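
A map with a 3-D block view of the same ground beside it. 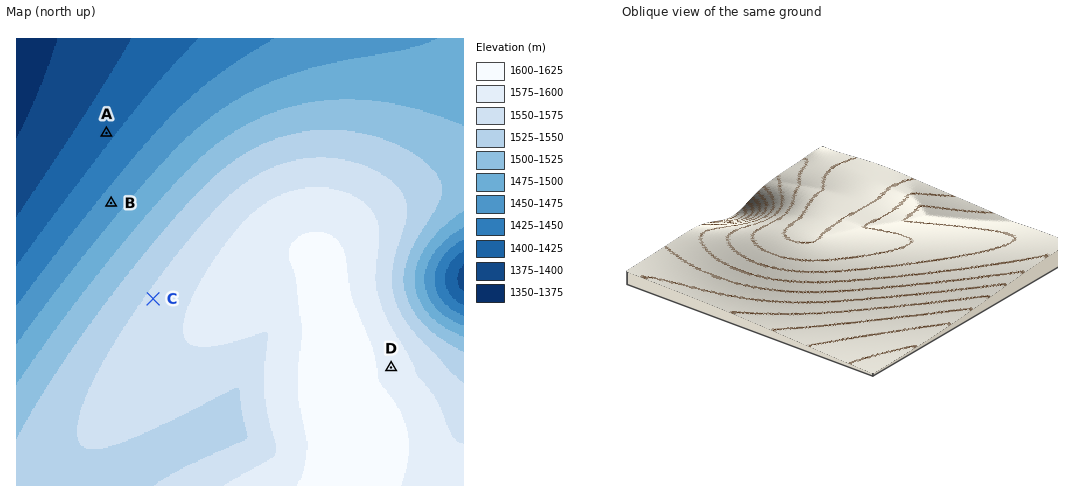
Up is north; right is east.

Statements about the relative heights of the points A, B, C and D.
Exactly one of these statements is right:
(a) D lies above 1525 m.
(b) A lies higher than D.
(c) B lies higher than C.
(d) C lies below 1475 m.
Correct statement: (a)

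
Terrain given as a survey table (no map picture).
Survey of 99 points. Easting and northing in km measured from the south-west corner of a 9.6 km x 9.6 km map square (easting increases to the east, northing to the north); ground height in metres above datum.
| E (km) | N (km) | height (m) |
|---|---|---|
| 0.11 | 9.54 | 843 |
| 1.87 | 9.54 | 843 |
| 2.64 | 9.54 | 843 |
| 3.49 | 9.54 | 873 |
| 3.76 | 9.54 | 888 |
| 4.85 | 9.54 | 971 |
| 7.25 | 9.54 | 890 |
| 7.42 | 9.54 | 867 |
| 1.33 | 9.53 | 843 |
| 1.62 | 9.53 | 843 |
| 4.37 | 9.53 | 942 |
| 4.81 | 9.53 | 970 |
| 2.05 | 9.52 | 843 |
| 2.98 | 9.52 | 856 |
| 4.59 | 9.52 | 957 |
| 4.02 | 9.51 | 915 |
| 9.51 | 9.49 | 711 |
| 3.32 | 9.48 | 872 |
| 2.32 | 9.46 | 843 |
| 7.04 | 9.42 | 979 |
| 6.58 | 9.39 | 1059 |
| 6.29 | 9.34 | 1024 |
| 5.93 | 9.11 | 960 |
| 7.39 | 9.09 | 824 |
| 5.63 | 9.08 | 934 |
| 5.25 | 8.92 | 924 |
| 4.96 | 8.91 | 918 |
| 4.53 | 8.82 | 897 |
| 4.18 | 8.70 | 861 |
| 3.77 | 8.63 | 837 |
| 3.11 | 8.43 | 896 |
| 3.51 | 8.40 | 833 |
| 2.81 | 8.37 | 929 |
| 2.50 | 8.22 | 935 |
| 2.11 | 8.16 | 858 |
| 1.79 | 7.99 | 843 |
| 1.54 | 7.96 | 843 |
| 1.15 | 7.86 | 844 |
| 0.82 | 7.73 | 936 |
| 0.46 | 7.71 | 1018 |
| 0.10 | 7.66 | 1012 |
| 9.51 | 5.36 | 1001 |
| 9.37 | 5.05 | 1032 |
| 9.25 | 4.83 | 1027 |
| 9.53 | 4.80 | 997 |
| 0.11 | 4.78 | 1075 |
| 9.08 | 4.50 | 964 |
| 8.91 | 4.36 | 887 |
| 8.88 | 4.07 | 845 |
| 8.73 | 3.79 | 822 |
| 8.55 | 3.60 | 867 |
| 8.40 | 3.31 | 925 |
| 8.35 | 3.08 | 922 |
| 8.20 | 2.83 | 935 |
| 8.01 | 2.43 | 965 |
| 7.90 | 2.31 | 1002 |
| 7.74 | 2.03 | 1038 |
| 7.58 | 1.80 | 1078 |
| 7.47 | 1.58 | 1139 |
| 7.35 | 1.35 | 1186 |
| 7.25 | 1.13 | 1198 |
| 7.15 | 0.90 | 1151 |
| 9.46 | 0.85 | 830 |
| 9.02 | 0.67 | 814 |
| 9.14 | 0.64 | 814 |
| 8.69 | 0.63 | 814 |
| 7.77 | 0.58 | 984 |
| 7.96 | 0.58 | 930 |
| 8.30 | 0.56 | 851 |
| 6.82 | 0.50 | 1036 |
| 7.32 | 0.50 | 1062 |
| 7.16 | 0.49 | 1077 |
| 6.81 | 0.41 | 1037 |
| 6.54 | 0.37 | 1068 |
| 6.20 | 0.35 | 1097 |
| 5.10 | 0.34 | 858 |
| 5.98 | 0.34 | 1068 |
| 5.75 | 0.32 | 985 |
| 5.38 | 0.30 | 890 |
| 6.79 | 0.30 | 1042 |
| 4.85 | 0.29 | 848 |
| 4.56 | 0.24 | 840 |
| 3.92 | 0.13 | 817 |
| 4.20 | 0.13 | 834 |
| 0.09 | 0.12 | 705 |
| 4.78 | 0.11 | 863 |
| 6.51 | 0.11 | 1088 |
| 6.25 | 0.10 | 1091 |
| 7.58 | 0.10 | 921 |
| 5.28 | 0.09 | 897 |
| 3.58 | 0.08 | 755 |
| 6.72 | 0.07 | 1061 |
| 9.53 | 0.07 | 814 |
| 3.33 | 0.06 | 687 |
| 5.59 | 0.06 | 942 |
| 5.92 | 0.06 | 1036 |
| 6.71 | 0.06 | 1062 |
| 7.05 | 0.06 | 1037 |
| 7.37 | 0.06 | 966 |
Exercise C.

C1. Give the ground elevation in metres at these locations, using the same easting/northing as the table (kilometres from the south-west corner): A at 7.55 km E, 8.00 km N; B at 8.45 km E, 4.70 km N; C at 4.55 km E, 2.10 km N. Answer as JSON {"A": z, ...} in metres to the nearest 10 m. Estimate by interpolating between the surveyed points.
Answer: {"A": 750, "B": 890, "C": 940}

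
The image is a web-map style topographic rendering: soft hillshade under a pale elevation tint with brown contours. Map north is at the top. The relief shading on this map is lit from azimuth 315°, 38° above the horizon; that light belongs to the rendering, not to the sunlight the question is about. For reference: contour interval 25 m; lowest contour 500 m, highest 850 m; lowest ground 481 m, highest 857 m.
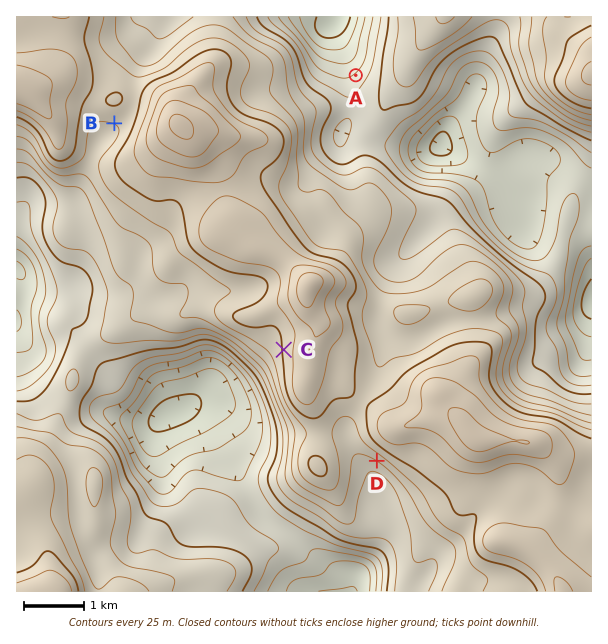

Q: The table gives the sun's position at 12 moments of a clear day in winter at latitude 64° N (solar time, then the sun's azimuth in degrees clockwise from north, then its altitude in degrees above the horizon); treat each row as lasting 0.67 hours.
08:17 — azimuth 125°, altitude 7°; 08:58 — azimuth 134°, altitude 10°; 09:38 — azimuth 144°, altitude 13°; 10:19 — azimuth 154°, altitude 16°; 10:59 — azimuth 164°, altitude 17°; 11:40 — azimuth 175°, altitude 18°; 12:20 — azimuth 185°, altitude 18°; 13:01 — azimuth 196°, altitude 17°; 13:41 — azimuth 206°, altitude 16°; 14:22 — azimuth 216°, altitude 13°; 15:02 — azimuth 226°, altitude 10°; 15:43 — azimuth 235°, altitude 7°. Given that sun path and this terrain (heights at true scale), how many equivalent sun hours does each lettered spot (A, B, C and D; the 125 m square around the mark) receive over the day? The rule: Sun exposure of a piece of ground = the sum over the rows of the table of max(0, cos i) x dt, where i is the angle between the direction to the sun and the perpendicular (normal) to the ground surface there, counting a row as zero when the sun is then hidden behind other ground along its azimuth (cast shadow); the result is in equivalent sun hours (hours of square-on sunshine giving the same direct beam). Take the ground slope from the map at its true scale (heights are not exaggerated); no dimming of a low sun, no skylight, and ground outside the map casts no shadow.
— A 1.3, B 2.4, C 1.9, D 2.9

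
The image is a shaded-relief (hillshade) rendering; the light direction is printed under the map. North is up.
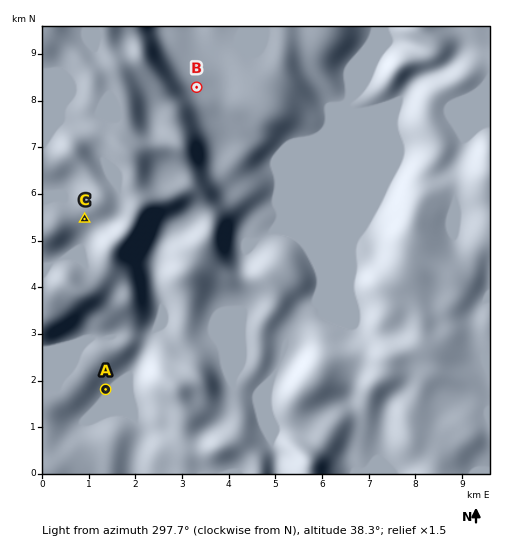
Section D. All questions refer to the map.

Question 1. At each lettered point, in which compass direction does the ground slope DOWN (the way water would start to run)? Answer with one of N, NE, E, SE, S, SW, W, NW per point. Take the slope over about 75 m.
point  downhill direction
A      SE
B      E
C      S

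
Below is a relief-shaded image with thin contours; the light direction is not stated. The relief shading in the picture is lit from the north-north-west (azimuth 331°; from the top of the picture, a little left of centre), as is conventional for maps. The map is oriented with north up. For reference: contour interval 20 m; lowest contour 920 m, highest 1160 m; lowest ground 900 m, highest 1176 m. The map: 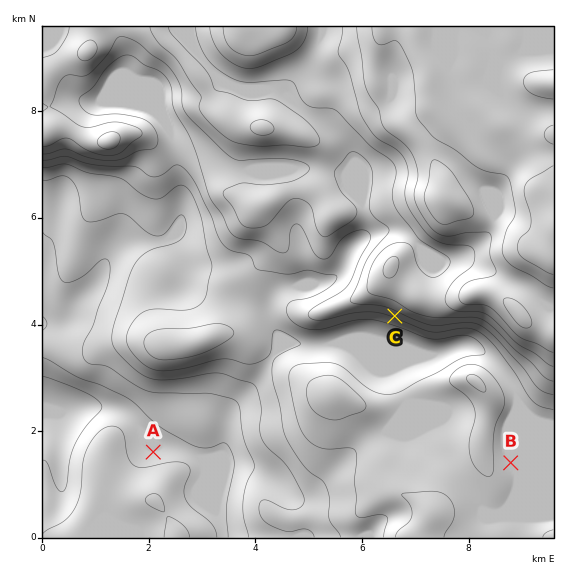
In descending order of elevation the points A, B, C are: C B A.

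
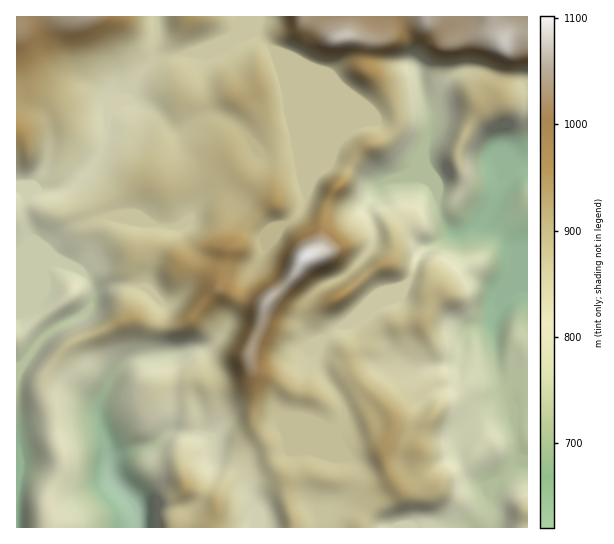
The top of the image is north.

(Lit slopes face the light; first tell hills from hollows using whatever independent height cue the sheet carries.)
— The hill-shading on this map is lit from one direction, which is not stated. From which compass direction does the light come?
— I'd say NE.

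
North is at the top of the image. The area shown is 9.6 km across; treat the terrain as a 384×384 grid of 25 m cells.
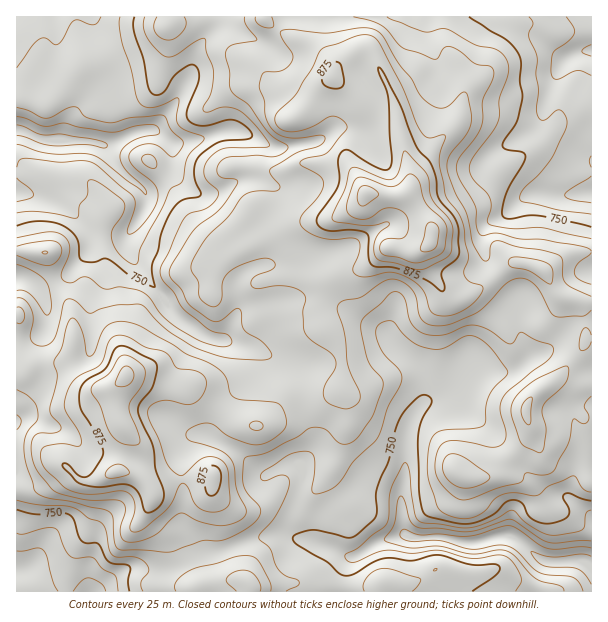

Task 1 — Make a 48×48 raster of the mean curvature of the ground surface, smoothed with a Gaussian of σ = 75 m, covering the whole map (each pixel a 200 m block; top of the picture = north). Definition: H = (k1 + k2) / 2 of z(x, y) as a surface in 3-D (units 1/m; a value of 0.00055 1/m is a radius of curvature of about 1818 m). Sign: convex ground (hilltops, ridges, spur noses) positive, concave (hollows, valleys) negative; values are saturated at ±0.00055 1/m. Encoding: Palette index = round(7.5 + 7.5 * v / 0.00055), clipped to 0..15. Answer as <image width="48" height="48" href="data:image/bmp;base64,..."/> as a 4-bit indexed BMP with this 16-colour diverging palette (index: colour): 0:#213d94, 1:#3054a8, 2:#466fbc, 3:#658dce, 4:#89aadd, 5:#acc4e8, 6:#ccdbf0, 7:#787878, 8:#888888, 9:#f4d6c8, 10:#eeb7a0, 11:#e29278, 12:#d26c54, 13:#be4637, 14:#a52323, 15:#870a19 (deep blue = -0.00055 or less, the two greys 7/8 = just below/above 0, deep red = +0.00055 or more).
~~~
<image width="48" height="48" href="data:image/bmp;base64,Qk32BAAAAAAAAHYAAAAoAAAAMAAAADAAAAABAAQAAAAAAIAEAAATCwAAEwsAABAAAAAAAAAAlD0hAKhUMAC8b0YAzo1lAN2qiQDoxKwA8NvMAHh4eACIiIgAyNb0AKC37gB4kuIAVGzSADdGvgAjI6UAGQqHAJmIpkVqypvrma7ZiqmZrdupiIiIiazd2GZ4pmY2hmaImsyWeZmXjNuZqqu7vLZXlGVolkmBRndmVpmGaJmDJ7ur//3f/kAAEYVYmUj5d4d2REeHZ2RFMFhlmTAGtgFlM6dWi2Tfp4d2d0NFVVV6tBAAAAAAAAnbrJhUWWOf11VmiahlWHiZq8UadZylAa3KumZiFVRG22RpmcyoaIeJmtUd7v/+hM27lJmXV3Uhv6Rsy6iJdpd4ibMKqYh4UmmGRrib39lEzZVq22NZlomHeKMZhoqYialTXlSK27/syXd6/FJHlmqnZ6YXi/3MyoiYbDndxlrYeWV7/GNFZli4Z5gmjumIh1u3WTzclFVlm0RYhTV2RFaId5cmjMmIiHqnaU64VGeL2UZlM2q5d2aKl5Y3m6iFR6mZaTpSN3jepEZlWLzcqXaLqIY2mHZkR9t4eTRniWnbQkZ3eJq6l3d5mXZGh1VWavhWeoaKmWmnM1iYd3d4h3mZqnZlZ3Zoi/g1Z4ZXmsyZh4mpdmd4h3mqqpdmd3doid6XiKdWet3ep2irmHd3h3iZiKqGeHdmZXzaiap3ZDXvyXerqYh3dmaJh4l2eHdlVEabhpqJlQTdiqiZiHd3ZmaJh2ZWd2ZViUNIqZZH2CjIRqmFIkV3d4iZl1RXd1RGqmZWm7QV+TineJcgM3mHiJqphUV4iGNZqHmGe/cl6EiImmAFt3qYeImYZUV6upZ4h3iXaPcm52iIuAGL2EeHeIh2eHRZvNt2Z2WJieQ4tnZ5xAbMyVh2Znh3iHM1m7y4VUS+zFNoaYaJYVqZp1qoiImIl0EVm4ercybJZSR2OYemJt2oiFeIiIiZmUFZhUVoqI3mI4rbRGqCR5uoiYZWd2Z4asruhnhUru3Jd///lGpEhmipiJqHd2VUKP+9/qg425iKzXecpWlDeIeamIiIh2ZSA8ln7oUaxmiHiHiZZHmCOZiJqpd3iJ3YdSJY/8cSNXiIiIhkR4rIBaqWeal3eIvN/FNp24ZmI3h3eFRFeIrdIZqDN7uXd1Z6/Kq7hEeJc0VDRVZ4d5umA5dEQ3mGZlQ2/9rshWdolkRWVZmpmsswSpRqyVVodlU36jHNt1RIqXd4iZvLvdUY7nSL3svL3cl7pALKlTNHqph3eMp2eGFu/mOJvbqBOZicZDfXiGVEaKqHZ3EAAAEkiCEhRkEAIABqZlrVa6l1RXmYdwJkVmlxAEmGMABN/IQ2ZlzEWcuYdmaZh1rpe7y5hErupUau/rhnh1y0Z6yXmHV5iMvKd5mIu1OsqHiHeqdol22VZot2eIVpiZiJh3d2naJZiamIZ5eJho11ZnuXZ5dZiJd4mHdli6Q2eZmZh4vIZrxmZnqqhndHmIh3modlipdEeIiXZ2rHV+hYdoiLuHdUmYh2iphmeJhFmpqUVlmqitVZeLl7uZljRoiGiXZneKllmpdEiYmK3rRnarhoh3Z4ZIiGiGV3jNqWZ1Rou5d4vZVnaYZmd2eqqYiGmGeIrNypdnv6ZVRDNEV3Z3Z4iImYiA=="/>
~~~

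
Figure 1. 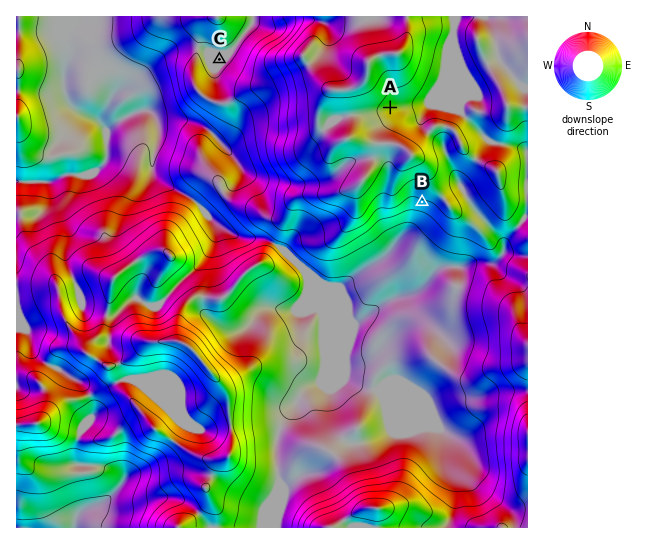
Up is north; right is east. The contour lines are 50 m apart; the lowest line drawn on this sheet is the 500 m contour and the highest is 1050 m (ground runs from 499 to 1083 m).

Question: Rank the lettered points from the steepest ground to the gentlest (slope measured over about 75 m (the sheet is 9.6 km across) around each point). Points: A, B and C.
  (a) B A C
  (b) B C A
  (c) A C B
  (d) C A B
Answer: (a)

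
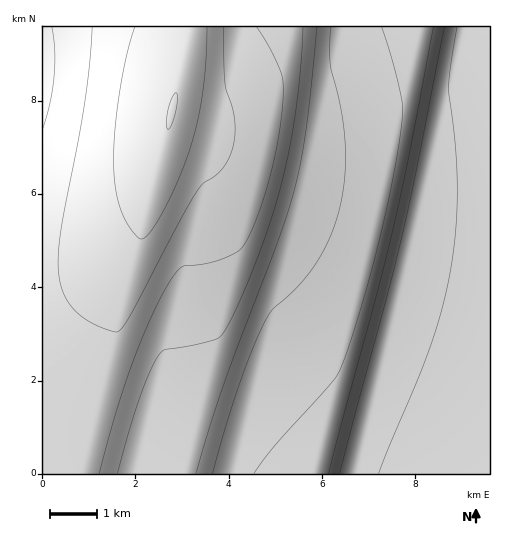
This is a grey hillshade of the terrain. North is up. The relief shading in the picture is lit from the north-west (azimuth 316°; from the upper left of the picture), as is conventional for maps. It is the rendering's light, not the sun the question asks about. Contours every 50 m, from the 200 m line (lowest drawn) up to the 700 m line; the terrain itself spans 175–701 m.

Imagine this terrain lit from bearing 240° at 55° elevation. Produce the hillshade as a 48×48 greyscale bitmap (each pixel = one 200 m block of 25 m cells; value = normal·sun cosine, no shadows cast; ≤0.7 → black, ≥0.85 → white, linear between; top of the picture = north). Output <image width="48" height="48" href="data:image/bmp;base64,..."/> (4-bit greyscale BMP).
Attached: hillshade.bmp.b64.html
<image width="48" height="48" href="data:image/bmp;base64,Qk32BAAAAAAAAHYAAAAoAAAAMAAAADAAAAABAAQAAAAAAIAEAAATCwAAEwsAABAAAAAAAAAAAAAAABEREQAiIiIAMzMzAERERABVVVUAZmZmAHd3dwCIiIgAmZmZAKqqqgC7u7sAzMzMAN3d3QDu7u4A////AMzMqGZ6vMzKhVerzMzMuUJJvLu7u7u7u8zMuXZ5vMzLhlebzMzMuVI4u7u7u7u7u8zMunZ5vMzLllabzMzMymM3q7u7u7u7u8zMuoZorMzMp1aLzMzMy4Mmq7u7u7u7u8zMy4doq8zMqFV6zMzMy5Qlm7u7u7u7u8zMy5dnm8zMuWV6vMzMy5Uki7u7u7u7u8zMy6dnm8zMuWVpvMzMzKYjeru7u7u7u8zMzKhni8zMynVovMzMzLcyaru7u7u7u8zMzLl2iszMy4ZYrMzMzLhCWbu7u7u7u8zMzLl2eszMy5ZXrMzMzLlSSLu7u7u7u8zMzMqHebzMzJZWm8zMzLpiN6u7u7u7u8zMzMuHebzMzKdWm8zMzMtzJqu7u7u7u8zMzMuXeLzMzLhmiszMzMuEJZu7u7u7u8zMzMyneKzMzLlleszMzLuVJIu7u7u7u8zMzMyoeKzMzMllabzMy7umI3q7u7u7u8zM3dy5d5vMzMp1abzMy7unMmq7u7u7u8zN3d25d5vNzMuFaKzMu7u4Mlm7u7u7u8zd3d3Kh4rN3MuGV6vLu7u5Qji7u7u7u83d3d3Lh4rN3MyWVpvLu7u5Uieru7u7u93d3d3bl4nN3MynVou7u7u6Yiabu7u7u93d3d3cqIm83MynVYq7u7u6cxSbu7u7u93d3d3cqIm83My4VXq7u7u7hBOKu7u7u93d3d3duYis3My5ZWm7u7u7lRJ6u7u7u93d3e7tyYis3MzJZViru7u7liJpu7u7u93d7u7tyoibzMzKdVeru7u7pyFJu7u7u93e7u7u2oibzMzKhUabu7u7qDE4q7u7u93e7u7u25iKzMzLhUaKu6qqqEEnq7u7u93u7u7u3JiKvMzLlkWKqqqqqVEVm7u7u93u7u7u7KiJvMzLlkR5qqqqqmIUm7u7u97u7u7u7aiIrMy7p0RpqqqqqnMTiru7u97u7u7u7bl4q8y7p0NYqqqqqoQSeru7u+7u7u7u7cl4m8u7qFNHmqqqqpURabu7u+7u7v7u7sqHm7u7qFNGmqqqqpYhSau7u+7u7//u7sqHiru7qWM1iqqqqqcxOKu7u+7u///+7tuHebu7qXQ0eaqqqqhBJ6u7u+7v///+7tuHeau6qXQ0eaqqqqlRJpu7u+7v///+7tyXeKu6qoUzaJqqqqliFZu7u+7////+7tyXZ5qqqoUzWJmqqqpzFIq7u+7////+7tynZ5qqqpYyR5mqqqqEE3q7u+7////+7tyoZoqqqpYyRpmaqqqVEmq7u+/////+7t24ZnmqqZdCNomaqqqWIVm7u+/////+7t24ZWiqqZhSNYmaqqqnMUi7u//////u7d25ZWiamZhTJHmaqqqoQTeru//////u7d3JdVeamZhjJHmqqqqpUSaru//////u7dzKdVaJmZl0I2mqqqqpYiWbu//////u7dzKdVaJmZl1I1iaqqqqcxSbu/////7u3dzKhlV5mZmFM1iaqqqqhBOLu/////7u3dzLllV5mZmGMkeaqqqqlSJ6uw=="/>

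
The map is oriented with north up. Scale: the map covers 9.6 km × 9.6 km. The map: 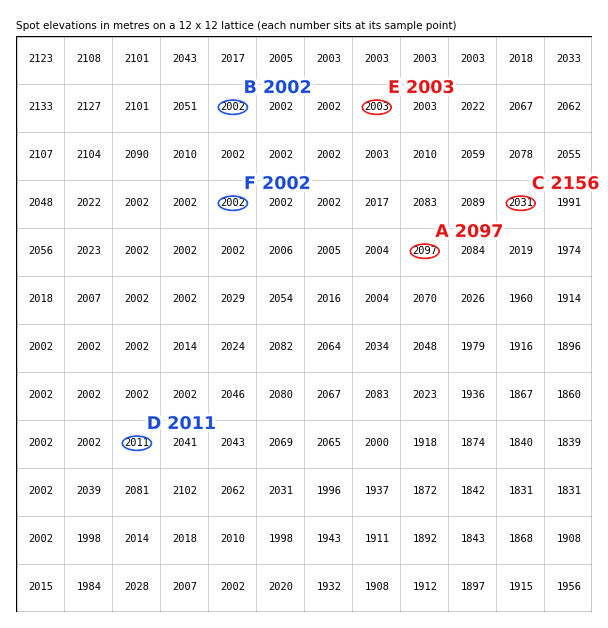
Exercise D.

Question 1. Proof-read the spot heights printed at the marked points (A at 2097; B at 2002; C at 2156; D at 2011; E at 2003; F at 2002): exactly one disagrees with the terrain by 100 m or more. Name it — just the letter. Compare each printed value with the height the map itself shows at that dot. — C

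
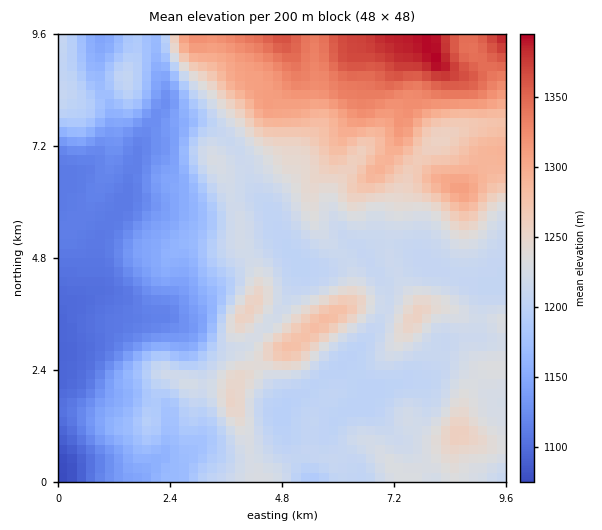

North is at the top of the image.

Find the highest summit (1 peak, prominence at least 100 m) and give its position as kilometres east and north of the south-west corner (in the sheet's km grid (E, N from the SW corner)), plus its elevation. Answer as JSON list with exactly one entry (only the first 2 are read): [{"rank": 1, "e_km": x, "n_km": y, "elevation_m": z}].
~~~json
[{"rank": 1, "e_km": 8.09, "n_km": 9.06, "elevation_m": 1397}]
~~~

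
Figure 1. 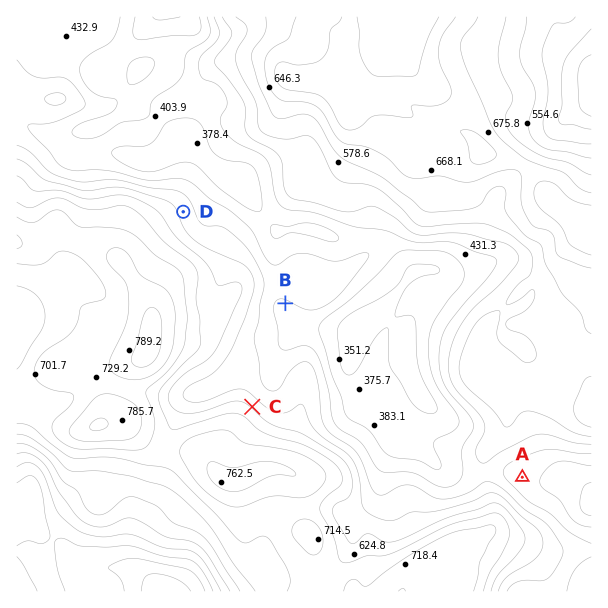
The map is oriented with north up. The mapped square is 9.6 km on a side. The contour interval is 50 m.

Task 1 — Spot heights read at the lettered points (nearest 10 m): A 420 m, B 440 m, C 590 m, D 530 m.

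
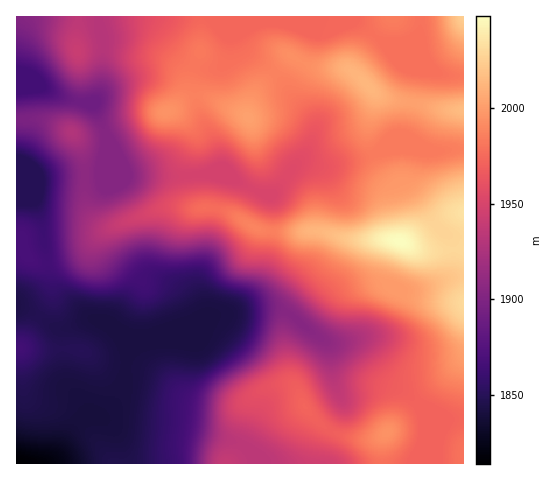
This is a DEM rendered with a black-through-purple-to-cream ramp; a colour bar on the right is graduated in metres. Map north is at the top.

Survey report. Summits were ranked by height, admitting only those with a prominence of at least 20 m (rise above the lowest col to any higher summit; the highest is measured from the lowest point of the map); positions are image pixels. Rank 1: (400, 242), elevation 2048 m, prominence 234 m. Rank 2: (388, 432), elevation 1995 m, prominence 24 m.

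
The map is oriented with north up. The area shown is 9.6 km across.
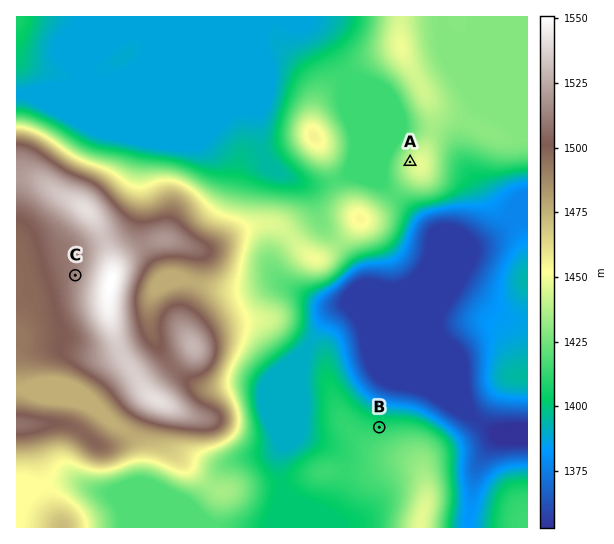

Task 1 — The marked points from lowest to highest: B A C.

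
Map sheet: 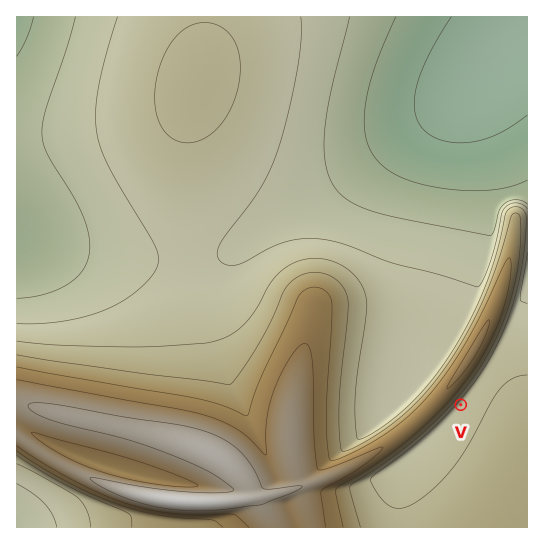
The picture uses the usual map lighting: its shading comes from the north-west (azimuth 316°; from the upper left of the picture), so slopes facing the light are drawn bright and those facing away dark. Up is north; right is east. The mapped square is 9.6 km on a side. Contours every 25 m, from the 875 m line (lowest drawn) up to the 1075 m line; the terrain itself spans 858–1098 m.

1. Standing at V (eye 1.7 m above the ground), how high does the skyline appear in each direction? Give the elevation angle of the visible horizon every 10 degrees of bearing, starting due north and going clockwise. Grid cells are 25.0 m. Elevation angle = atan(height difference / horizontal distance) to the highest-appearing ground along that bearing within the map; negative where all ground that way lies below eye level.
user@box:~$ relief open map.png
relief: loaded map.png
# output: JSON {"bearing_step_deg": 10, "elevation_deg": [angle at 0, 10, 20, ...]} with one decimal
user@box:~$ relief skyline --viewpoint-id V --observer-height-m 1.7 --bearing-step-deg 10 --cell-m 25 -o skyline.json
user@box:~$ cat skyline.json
{"bearing_step_deg": 10, "elevation_deg": [10.1, 7.7, 5.0, 1.4, 0.1, 0.3, 0.4, 0.6, 0.7, 0.8, 0.9, 1.0, 1.0, 1.0, 0.9, 0.9, 0.8, 0.7, 0.6, 0.5, 0.3, 0.3, 0.7, 1.5, 4.3, 7.1, 9.5, 11.5, 13.1, 14.3, 15.1, 15.4, 15.2, 14.6, 13.5, 12.0]}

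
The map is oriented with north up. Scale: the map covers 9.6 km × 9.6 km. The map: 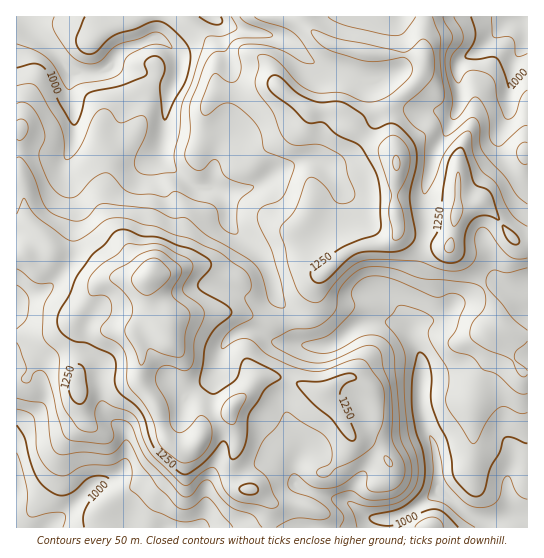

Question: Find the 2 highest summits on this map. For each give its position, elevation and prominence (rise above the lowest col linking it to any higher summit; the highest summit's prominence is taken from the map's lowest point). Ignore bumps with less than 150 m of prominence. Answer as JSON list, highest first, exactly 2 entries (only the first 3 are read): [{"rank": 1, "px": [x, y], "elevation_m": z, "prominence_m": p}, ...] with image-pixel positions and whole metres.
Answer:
[{"rank": 1, "px": [150, 274], "elevation_m": 1443, "prominence_m": 538}, {"rank": 2, "px": [397, 163], "elevation_m": 1354, "prominence_m": 196}]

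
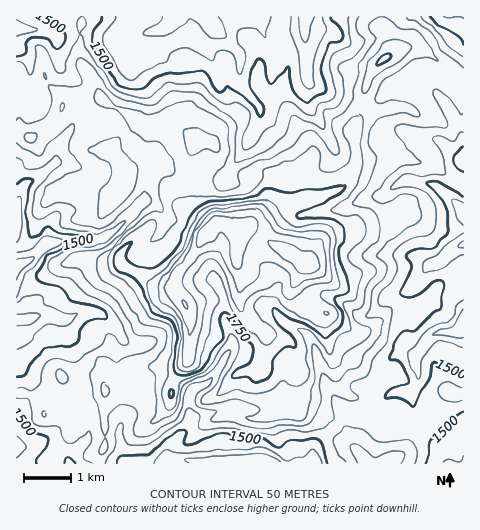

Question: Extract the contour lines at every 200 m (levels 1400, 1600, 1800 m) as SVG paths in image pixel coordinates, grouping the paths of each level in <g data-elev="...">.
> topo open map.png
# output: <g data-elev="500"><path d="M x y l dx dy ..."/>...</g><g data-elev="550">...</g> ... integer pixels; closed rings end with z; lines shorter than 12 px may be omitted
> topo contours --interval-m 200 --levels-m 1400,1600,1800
<g data-elev="1400"><path d="M190 463l-5-2 12-3 63-5 9 2 11 8"/><path d="M463 337l-4 1-27-3 5-5 12-1 5-3 9-16"/><path d="M17 313l12-1 12 4-3 4-6 4-15 2"/><path d="M17 260l17-3-3 5-10 9-4 9"/><path d="M463 247l-5-2 5-5"/><path d="M218 17l7 15 1 4-2 3-10 0-5-2-13-14-6-4-2 1-9 8-14 7-11 1-10-1 0-3 16-10 3-5"/><path d="M314 17l-5 21-3 4-2-1-4-8-2-16"/></g><g data-elev="1600"><path d="M402 463l3-8-2-3-9 0-19 5-5-2-10-10-7-1-3 1 0 2 8 16"/><path d="M100 454l4-1 4-5 0-6-3-4-6 10-1 4z"/><path d="M62 384l5-2 1-6-4-5-5-1-3 2-1 4 4 6z"/><path d="M17 143l19 12 4 1 7-11 17-17 6-4 5 0 0 3-5 13 0 10 2 5 9 10 0 3-12 5-20 11-6 8-2 10 1 4 3 1 15-5 13 5 3 4-4 10 3 3 17 4 12-1 9-6 31-29 3 0 3 7-1 5-26 28-14 13-12 5-23 2-8 5-5 6 4 3 14 3 12 15 24 15 21 34 17 3 3 4-2 7-9 6-18 3-10 6-11-5-7 1-9 14 0 6 10 35 1 14 4 9 3-6 0-12 3-6 6-5 9-2 7 2 4 5 0 5-5 13 1 4 4 2 6 1 11-4 24-16 8-26 2-5 6-3 16-5 2 1-1 4-13 10-3 9 1 3 4 3 15 3 1 1-5 7 0 3 18 0 21 5 14 1 23-3 15 2 8-4 8-12 4-12-2-15 2-11 12 8 5-1 9-9 12-4 4-13 13-14 5-13 1-7-4-3-11 1-2-3 4-9 3-16 11-12 3-7-1-6-9-8 0-2 15-16 14-10 12-6 3-5 0-5-3-11-7-7-10 0-17 8-7-1-5-5 14-17 13-13 6-2 13 0 3-1-24-28-3-5 0-4 4-3 5-1 21 5 24 0 0-6-13-25-1-5 1-2 5 1 6 4 13 18 2 2 2-1"/><path d="M46 80l-1-7 1 7z"/><path d="M463 68l-22-19-11-18-10-8-11-4-3-2"/><path d="M358 17l-1 5 0 7 7 11 0 3-8 12-13 6-4 3 0 5 5 11 0 16-3 6-4 4-11 3-2 2 1 18-3 0-9-6-16-6-5 0-3 2-3 13-4 6-16 13-23 10-6 2-3-2 2-32-2-7-7-7-17-11-10-10-7-2-21-1-15 12-7 2-28-6-11-7-16-23-14-11-4 1-2 5 7 14-1 6-10 3-22-2 3 13-3 11-3 6-6 5-8 3-6 0-6-5-3 3"/></g><g data-elev="1800"><path d="M182 371l8 0 9-6 11-32 1-17 7-16-2-7-9-13 0-6 4-3 4 1 6 7 9 27 8 13 8 10 11 7 8 9 6-2 5-6 1-3-3-6-11-7-8-13 1-7 6-4 14 0 16 16 30 15 5-1 8-5 3-6-2-5-15-13-1-3 3-3 13-3 4-4-6-26 2-23-4-8-5-3-6-2-21 4-8-2-7-5-10-16-10-5-41 6-11 0-11 6-11 16-11 25-18 19-15 10 0 3 3 12 5 11 5 4 12 4 5 7 3 14-2 28 1 5z"/></g>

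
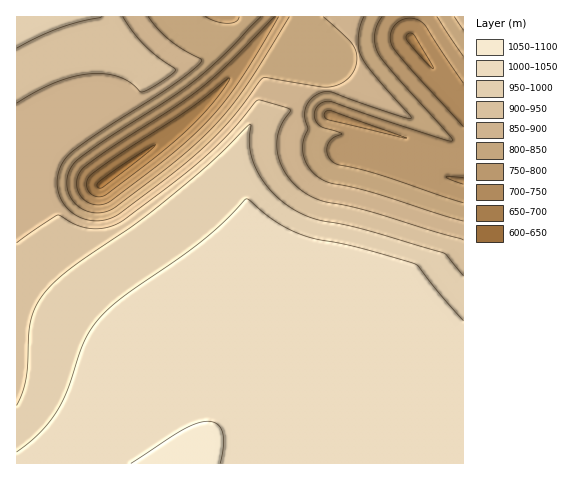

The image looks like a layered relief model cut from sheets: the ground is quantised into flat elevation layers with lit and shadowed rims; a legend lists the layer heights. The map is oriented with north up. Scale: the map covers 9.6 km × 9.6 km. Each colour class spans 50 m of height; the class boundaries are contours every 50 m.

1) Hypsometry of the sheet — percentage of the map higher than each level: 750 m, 94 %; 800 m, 86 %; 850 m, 76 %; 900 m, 64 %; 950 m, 54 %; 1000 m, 41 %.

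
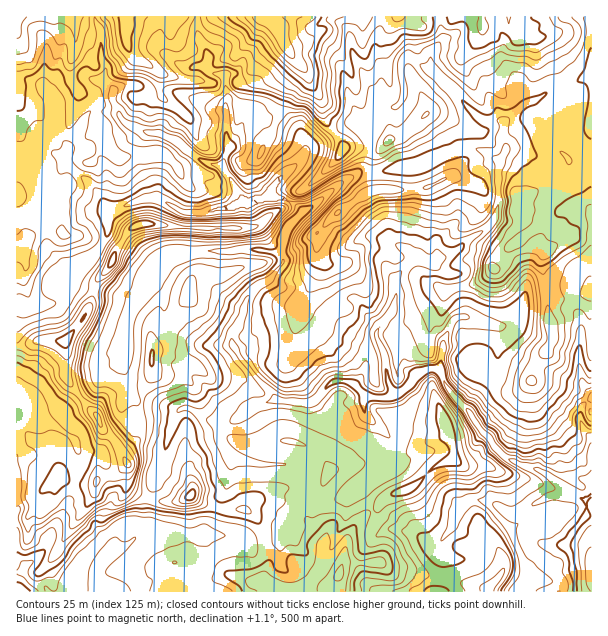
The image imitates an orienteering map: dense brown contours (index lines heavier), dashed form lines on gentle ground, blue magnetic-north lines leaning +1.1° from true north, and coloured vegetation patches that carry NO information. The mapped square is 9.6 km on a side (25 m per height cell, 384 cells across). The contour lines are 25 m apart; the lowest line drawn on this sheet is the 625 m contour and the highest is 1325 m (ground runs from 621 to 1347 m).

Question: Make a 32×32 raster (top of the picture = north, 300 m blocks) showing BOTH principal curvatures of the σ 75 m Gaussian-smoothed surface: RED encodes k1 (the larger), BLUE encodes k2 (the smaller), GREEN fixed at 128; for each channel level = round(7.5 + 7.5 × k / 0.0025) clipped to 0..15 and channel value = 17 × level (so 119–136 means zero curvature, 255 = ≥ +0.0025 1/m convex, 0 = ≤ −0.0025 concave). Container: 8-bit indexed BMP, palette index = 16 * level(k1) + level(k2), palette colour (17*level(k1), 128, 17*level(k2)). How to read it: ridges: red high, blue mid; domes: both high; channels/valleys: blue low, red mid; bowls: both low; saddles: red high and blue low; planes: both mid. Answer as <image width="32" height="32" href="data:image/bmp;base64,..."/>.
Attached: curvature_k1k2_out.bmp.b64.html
<image width="32" height="32" href="data:image/bmp;base64,Qk02CAAAAAAAADYEAAAoAAAAIAAAACAAAAABAAgAAAAAAAAEAAATCwAAEwsAAAABAAAAAAAAAIAAABGAAAAigAAAM4AAAESAAABVgAAAZoAAAHeAAACIgAAAmYAAAKqAAAC7gAAAzIAAAN2AAADugAAA/4AAAACAEQARgBEAIoARADOAEQBEgBEAVYARAGaAEQB3gBEAiIARAJmAEQCqgBEAu4ARAMyAEQDdgBEA7oARAP+AEQAAgCIAEYAiACKAIgAzgCIARIAiAFWAIgBmgCIAd4AiAIiAIgCZgCIAqoAiALuAIgDMgCIA3YAiAO6AIgD/gCIAAIAzABGAMwAigDMAM4AzAESAMwBVgDMAZoAzAHeAMwCIgDMAmYAzAKqAMwC7gDMAzIAzAN2AMwDugDMA/4AzAACARAARgEQAIoBEADOARABEgEQAVYBEAGaARAB3gEQAiIBEAJmARACqgEQAu4BEAMyARADdgEQA7oBEAP+ARAAAgFUAEYBVACKAVQAzgFUARIBVAFWAVQBmgFUAd4BVAIiAVQCZgFUAqoBVALuAVQDMgFUA3YBVAO6AVQD/gFUAAIBmABGAZgAigGYAM4BmAESAZgBVgGYAZoBmAHeAZgCIgGYAmYBmAKqAZgC7gGYAzIBmAN2AZgDugGYA/4BmAACAdwARgHcAIoB3ADOAdwBEgHcAVYB3AGaAdwB3gHcAiIB3AJmAdwCqgHcAu4B3AMyAdwDdgHcA7oB3AP+AdwAAgIgAEYCIACKAiAAzgIgARICIAFWAiABmgIgAd4CIAIiAiACZgIgAqoCIALuAiADMgIgA3YCIAO6AiAD/gIgAAICZABGAmQAigJkAM4CZAESAmQBVgJkAZoCZAHeAmQCIgJkAmYCZAKqAmQC7gJkAzICZAN2AmQDugJkA/4CZAACAqgARgKoAIoCqADOAqgBEgKoAVYCqAGaAqgB3gKoAiICqAJmAqgCqgKoAu4CqAMyAqgDdgKoA7oCqAP+AqgAAgLsAEYC7ACKAuwAzgLsARIC7AFWAuwBmgLsAd4C7AIiAuwCZgLsAqoC7ALuAuwDMgLsA3YC7AO6AuwD/gLsAAIDMABGAzAAigMwAM4DMAESAzABVgMwAZoDMAHeAzACIgMwAmYDMAKqAzAC7gMwAzIDMAN2AzADugMwA/4DMAACA3QARgN0AIoDdADOA3QBEgN0AVYDdAGaA3QB3gN0AiIDdAJmA3QCqgN0Au4DdAMyA3QDdgN0A7oDdAP+A3QAAgO4AEYDuACKA7gAzgO4ARIDuAFWA7gBmgO4Ad4DuAIiA7gCZgO4AqoDuALuA7gDMgO4A3YDuAO6A7gD/gO4AAID/ABGA/wAigP8AM4D/AESA/wBVgP8AZoD/AHeA/wCIgP8AmYD/AKqA/wC7gP8AzID/AN2A/wDugP8A/4D/AJaVhYeHh3eHh4eHlqeop5eXqKZ0lZWGlpeXx4SGl6aldLemhXeHh5eYl4eXh4aFl4eWt8bJl5eGhnaXx4WIhaamhMd1dneHh4eHd4d2hoaGl5a3dKeHdnWYh6emhoV0p7WFlbd1dHZ1dYV1hXWmdnaGp6aGhXWGhoWYp4WHmIaVpbiEx5WmhJW2pqW3uJeHhoeWdpendpeHdKeEhYaXqJWVmJeGyJXHpKbqtoWHl5eHh4d2hrfIp3Z1lHWWh5V0lZWHmIW4tsdydraWdYeGh4aHmIeGhoW3tqe3x9ekg5aGhoeXdYWm2YOFp5d1hoeHh5eIh4eHh4aWuKejgJWWl4aHh4d1ttaVloSnhoaXl5iYh4eHh4aHh5fIlIComJeXlYeHhoX4hIaYhKeFdnaHmJiXh5eEl4eHuMeAp5iYmJekd3eFxceEh5Z1hJZ2hoWDgoKnqJOjppfogISomJeHh5R3dbjGZIaGp5enl6eXlKaoloKTpaSipdKkp5aWuZiXlXZ2x5V1d4XIh5eol4SlqZiXlqemk7aSkMmYhoanlpe0tqfIlnR3dbiHhoV1hIeHmJeYh5aTl7iht5iGhpfIl7SFp7fnhIaFp5eGh4aFh4eYiIiHhZWXl6Slh4Z2dceXpYaFdNfHhIaXl5eYh4OXiJiHh5iWg4aHp3R1hYV0x4aWloaGhdV0hoaHqJeWdJWXl5eGdqiWhYeoppanlXPHhpiodXaF5rWEdoaol6e3lIKmp5iXp4WFqJaFpdqXcrZ2h5iGhoWC+XR1dYSVlKXGkoW4p6iWhZaFdZaVyLaluIV1mIWouKPVtXRzg5STk6ORtdiWdIV2hoeGlYO3l5eYp5aHh6eGhpP4+Pf09fb3+LWAt+eXdmaHh4eGp3HGh4eHhoeHl3Z2hIGSgJKSkXKD5LGAtee2dYaGl4aXkreYd4d2h4eXl4WXl4WGuKempJWC6PeAk8fX18e4lqiTt5eXh4eHmIalp5eXhqa4pIDIuHRzpveDk4N0dZanh4SWh4eHh4eHdoeHp6fIt4DWo5bYloVkttilt4WFhoaGhnWGh5iHh4eHhpiXhIKCtqeDlpe3dHTVloWnt5eGh5eXhoeXh3eXh4aWpoOWmJbIl4OXdpZzpsd1h4Z2qKiWhYaFl4eId5eHdqiog6inpoSFhJWFhpfXp4WHh4Wnl4Onh5eGhoeHlXWGloSUhKXHt8eSt5eWl8iGloaXlaeDlpeHdoeHhoaYhZenlZbIt4WFhKeWhobIl3WVlpZ0hZWph4aFhoeHhqiFh6eDp7d1l5eFdoZ2t5enl4Snl4WWg4aol5eoqJiFloaHp4Onp4aXhpaXl6inhoaWhZeWp7iVlpeHl4eXloU="/>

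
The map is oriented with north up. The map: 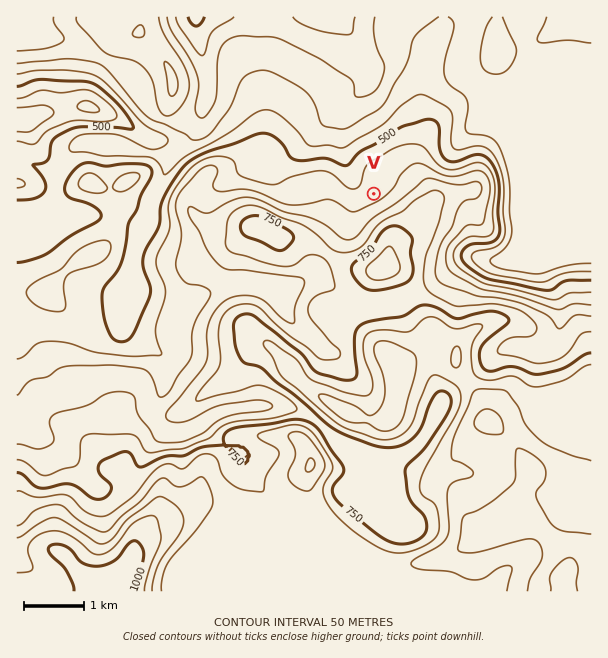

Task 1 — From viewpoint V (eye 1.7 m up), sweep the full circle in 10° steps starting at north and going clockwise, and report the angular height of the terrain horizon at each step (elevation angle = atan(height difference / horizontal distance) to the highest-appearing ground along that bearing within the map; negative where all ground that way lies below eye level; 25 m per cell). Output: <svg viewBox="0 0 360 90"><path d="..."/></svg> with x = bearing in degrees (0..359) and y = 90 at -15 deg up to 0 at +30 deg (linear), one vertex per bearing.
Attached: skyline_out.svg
<svg viewBox="0 0 360 90"><path d="M0 63l10-2 10-2 10-1 10-1 10-1 10-1 10-2 10-4 10-5 10-4 10-3 10-1 10-2 10-2 10-3 10 0 10 3 10 5 10 4 10 4 10 3 10 0 10 0 10-1 10 1 10 3 10 6 10 2 10 2 10 2 10 2 10 2 10 2 10-2 10-2"/></svg>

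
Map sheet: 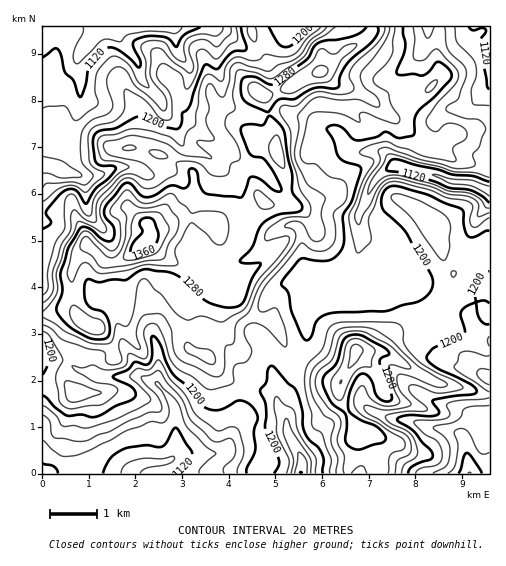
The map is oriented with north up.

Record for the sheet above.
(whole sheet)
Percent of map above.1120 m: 96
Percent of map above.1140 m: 90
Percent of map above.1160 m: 83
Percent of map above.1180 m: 75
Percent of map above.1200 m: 60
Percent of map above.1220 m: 43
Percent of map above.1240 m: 33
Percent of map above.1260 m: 23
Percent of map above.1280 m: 14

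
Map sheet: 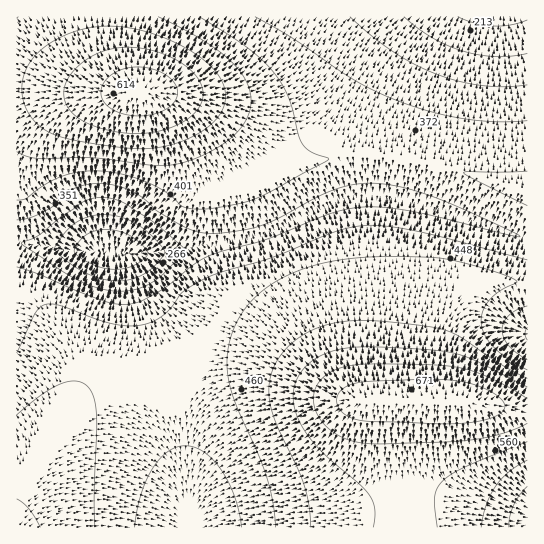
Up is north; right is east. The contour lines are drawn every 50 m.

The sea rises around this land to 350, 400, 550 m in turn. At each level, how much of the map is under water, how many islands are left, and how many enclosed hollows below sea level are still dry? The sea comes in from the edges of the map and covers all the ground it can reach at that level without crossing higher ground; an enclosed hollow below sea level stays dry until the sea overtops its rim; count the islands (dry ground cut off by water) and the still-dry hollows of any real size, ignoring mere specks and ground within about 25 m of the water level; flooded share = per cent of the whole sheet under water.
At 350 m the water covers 16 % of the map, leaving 0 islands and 0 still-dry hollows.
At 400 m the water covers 35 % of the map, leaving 0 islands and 0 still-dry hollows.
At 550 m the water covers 86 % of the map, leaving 1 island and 0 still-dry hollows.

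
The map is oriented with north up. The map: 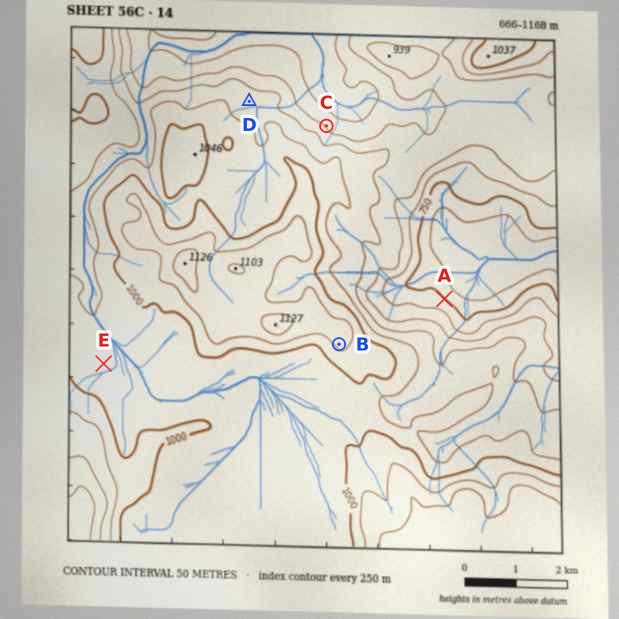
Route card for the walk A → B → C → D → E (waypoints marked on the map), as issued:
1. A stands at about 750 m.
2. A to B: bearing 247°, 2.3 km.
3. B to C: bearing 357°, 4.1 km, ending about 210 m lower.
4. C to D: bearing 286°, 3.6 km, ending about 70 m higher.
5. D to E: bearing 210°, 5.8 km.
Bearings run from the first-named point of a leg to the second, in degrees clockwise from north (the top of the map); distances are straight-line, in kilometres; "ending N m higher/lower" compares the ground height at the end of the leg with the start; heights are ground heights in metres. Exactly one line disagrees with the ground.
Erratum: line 4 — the distance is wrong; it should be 1.6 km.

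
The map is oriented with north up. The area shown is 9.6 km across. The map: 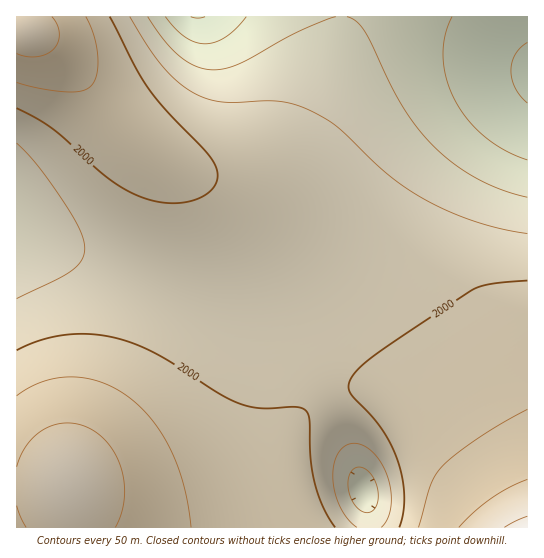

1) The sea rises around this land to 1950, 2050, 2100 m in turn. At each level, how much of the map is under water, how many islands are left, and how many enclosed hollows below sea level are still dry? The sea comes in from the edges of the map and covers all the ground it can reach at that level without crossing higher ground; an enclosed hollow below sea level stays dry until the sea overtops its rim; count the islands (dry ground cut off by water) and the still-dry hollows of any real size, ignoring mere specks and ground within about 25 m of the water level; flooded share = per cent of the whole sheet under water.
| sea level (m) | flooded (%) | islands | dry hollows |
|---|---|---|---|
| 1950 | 23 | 0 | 0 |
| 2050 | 86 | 0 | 0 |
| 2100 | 95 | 0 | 0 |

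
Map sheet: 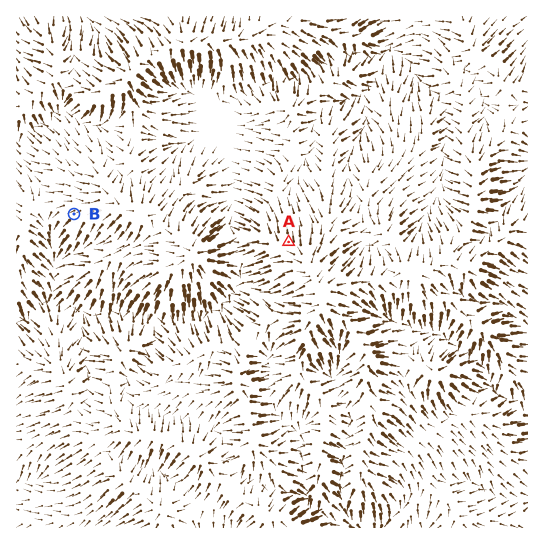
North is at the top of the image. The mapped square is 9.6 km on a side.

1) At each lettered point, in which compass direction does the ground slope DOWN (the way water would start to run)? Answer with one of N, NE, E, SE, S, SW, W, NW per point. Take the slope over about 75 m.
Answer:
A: N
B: SW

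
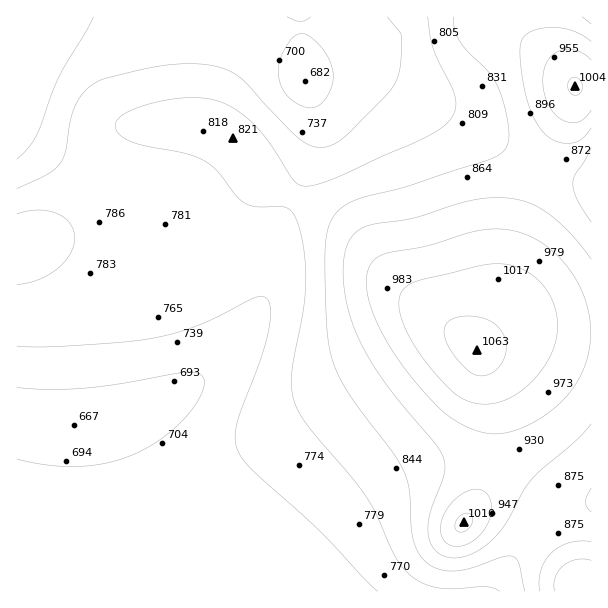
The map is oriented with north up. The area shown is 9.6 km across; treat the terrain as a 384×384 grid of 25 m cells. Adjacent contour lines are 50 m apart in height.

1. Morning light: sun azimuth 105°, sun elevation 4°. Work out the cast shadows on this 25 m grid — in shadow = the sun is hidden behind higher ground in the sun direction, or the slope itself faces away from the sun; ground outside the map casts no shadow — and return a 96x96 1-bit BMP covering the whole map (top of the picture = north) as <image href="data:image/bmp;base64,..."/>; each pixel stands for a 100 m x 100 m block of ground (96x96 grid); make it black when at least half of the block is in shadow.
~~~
<image width="96" height="96" href="data:image/bmp;base64,Qk2+BAAAAAAAAD4AAAAoAAAAYAAAAGAAAAABAAEAAAAAAIAEAAATCwAAEwsAAAIAAAAAAAAA////AAAAAAAAAAAAAAAAAAAAf/AAAAAAAAAAAAAB//AAAAAAAAAAAAAD//gAAAAAAAAAAAAP//gAAAAAAAAAAPAP//gAAAAAAAAAB/wH//wAAAAAAAAAH/4D//wAAAAAAAAAP/8A//gAAAAAAAAA//8AP/AAAAAAAAAD//+AAAAAAAAAAAAH///AAAAAAAAAAAAf///AAAAAAAAAAAB////AAAAAAAAAAAH////gAAAAAAAAAAP////gAAAAAAAAAA/////gAAAAAAAAAD/////wAAAAAAAAAH/////gAAAAAAAAAf/////gAAAAAAAAA//////AAAAAAAAAA/////+AAAAAAAAAAf////AAAAAAAAAAAAAAAAAAAAAAAAAAAAAAAAAAAAAAAAAAAAAAAAAAAAAAAAAAAAAAAAAAAAAAAAAAAAAAAAAAAAAAAAAAAAAAAAAAAAAAAAAAAAAAAAAAAAAAAAAAAAAAAAAAAAAAAAAA8AAAAAAAAAAAAAAB/gAAAA4AAAAAAAAB/4AAAD8AAAAAAAAB/+AAAf8AAAAAAAAB//AAB/8AAAAAAAAA//wAH/8AAAAAAAAA//4A//8AAAAAAAAAf/8D//4AAAAAAAAAf//P//4AAAAAAAAAP/////4AAAAAAAAAH/////wAAAAAAAAAH/////wAAAAAAAAAD/////gAAAAAAAAAH/////AAAAAAAAAAH/////AAAAAAAAAAH////+AAAAAAAAAAP////8AAAAAAAAAAP////8AAAAAAAAAAP////4AAAAAAAAAAP////wAAAAAAAAAAP////gAAAAAAAAAAP////AAAAAAAAAAAP///+AAAAAAAAAAAP///+AAAAAAAAAAAP///8AAAAAAAAAAAP///8AAAAAAAAAAAP///4AAAAAAAAAAAH///4AAAAAAAAAAAH///wAAAAAAAAAAAD///wAAAAAAAAAAAB///wAAAAAAAAAAAA///gAAAAAAAAAAAAP//gAAAAAAAAAAAAD//gAAAAACAAAAAAA//AAAAAACAAAAAAAH/AAAAAADAAAAAAAA+AAAAAADAAAAAAAAAAAAAAADgAAAAAAAAAAAAAADgAAAAAAAAAAAAAAD4AAAAAAAAAAAAAAD8AAAAAAAAAAAAAAD/AAAAAAAAAAAAAAD/wAAAAAAAAAAAAAD/4AAAAAAAAAAAAAD/4AAAAAAAAAAAAAD/8AAAAAADAAAAHgD/8AAAAAADAAAA/4D/+AAAAAAHAAAD/8D/+AAAAAAGAAAP/8D/+AAAAAAGAAA//+D/+AAAAAAOAAB//+D//AAAAAAEAAH//+D/+AAAAAAAAAf///D/+AAAAAAAAD////D/+AAAAAAAAP////D/8AAAAAAAA/////D/4AAAAAAAD/////D+AAAAAAAAP////+AAAAAAAAAA/////+AAAAAAAAAB/////+AAAAAAAAAH/////8AAAAAAAAAP///gAAAAAAAAAAAP///gAAAAAAAAAAAf///gAAAAAAAAAAAf///gAAA="/>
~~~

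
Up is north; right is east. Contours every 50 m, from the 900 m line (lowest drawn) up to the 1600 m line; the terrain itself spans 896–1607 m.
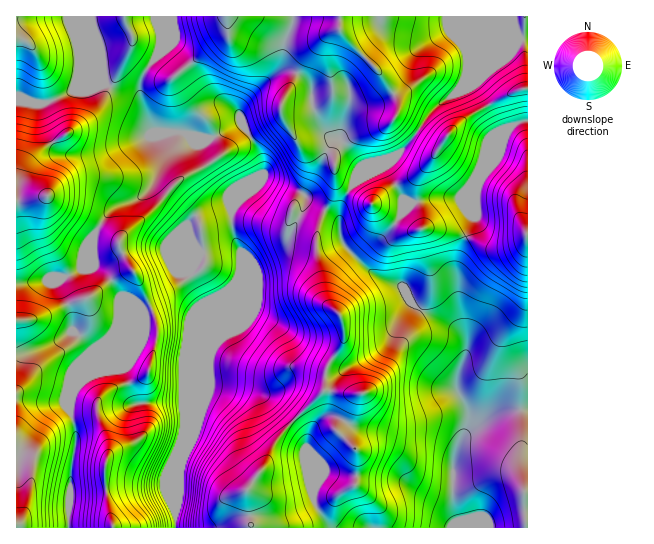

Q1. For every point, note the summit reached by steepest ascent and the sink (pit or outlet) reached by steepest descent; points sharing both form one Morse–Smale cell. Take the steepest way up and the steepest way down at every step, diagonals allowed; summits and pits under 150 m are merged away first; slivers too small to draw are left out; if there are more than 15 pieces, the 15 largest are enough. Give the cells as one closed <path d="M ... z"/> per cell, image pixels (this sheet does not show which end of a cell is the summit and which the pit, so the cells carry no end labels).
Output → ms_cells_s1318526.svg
<path d="M326 211l-2 0-5 15-3 24 8 45 4 10 13 13 3 21-4 10-13 18-2 22-45 46-8 12-8 20-17 23 4 37 203 1 3-5 0-5-4-12 0-45 6-18 9-17 0-13-12-27 11-35-2-10-4-7-10-9-36-18-14-22-19-6-16-11-22-23-4-10-1-16z"/><path d="M155 16l-31 1 8 17 0 11-32 62-14 14-51 34-10 15 0 9 14 14 8 3 10 8 37 17 25 18 1 10 17 28 14 31 16-7 12 0 14 9-5 19 0 10-5 27 0 40 2 9 22-56 13-22 31-76 37-22 15-29 2-13-4-5-15-7-21-8-4 1 3-12-4-13-18-29-4 0-27 15-22-3-10-4-25 1-3-3-11-35 0-12 4-10 16-23 0-19z"/><path d="M306 197l-3 13-15 29-37 22-31 76-13 22-22 52-2 30-7 17-1 56 2 14 73 0 1-10-4-28 17-23 8-20 8-12 45-46 2-22 16-24 1-16-4-12-12-10-3-6-8-40-1-20 8-29-13-6z"/><path d="M511 16l-170 0-1 13-11 4-24 25-22 43-2 13 18 31 26 4 7 5 3 5 0 31-10 20 9 5 5 8 2-18 14-24 10-5 10-11 23-10 14-16 17-25 12-11 37-22 35-31 7-11-5-9z"/><path d="M527 39l-6 0-10 14-33 28-37 22-12 11-17 25-14 16-23 10-10 11-12 7-13 26 0 26 7 14 26 24 14 8 14 4 14 22 42 22 7 9 2 6 1-5-8-34-2-44 19-51 1-27 14-30 12-12 4-10 6-6 15-4z"/><path d="M339 16l-182 0-1 6 4 9 0 19-16 23-4 10 0 12 11 35 3 3 25-1 10 4 22 3 27-15 4 0 18 29 4 13-3 12 12 2 28 12 10 12 14 7 10-21 0-31-3-5-7-5-18-1-8-3-16-27-2-13 24-47 24-25 11-4z"/><path d="M123 16l-32 1 1 12 9 25 2 21 2 7-2 3-20 2-40 17-17-4-10 1 0 182 7 1 23-3 8-4 7 1-4 5 14 28 1 19 20 19-12 30 1 4 13-8 38-38 11-24 8-7-14-29-17-28-1-10-25-18-37-17-10-8-8-3-14-14 0-9 10-15 51-34 14-14 32-62 0-11z"/><path d="M527 121l-6 0-8 4-6 6-4 10-12 12-14 30-1 27-19 51 2 44 8 34 0 12-11 35 12 27 0 13-5 11 22-17 12-7 31-4z"/><path d="M61 277l-7 0-8 4-30 4 1 243 51-1 3-57 5-27 0-12-7-25 3-12 8-12 12-33-20-19-1-19-14-28z"/><path d="M179 301l-12 0-16 8 6 17 0 12-10 37-41 17-9 10 0 12 12 36-4 13 0 26 4 25 5 14 62-1 0-69 8-24-1-68 5-27 0-10 5-14 0-6z"/><path d="M527 409l-30 4-27 18-9 8-8 22 0 45 4 12-2 10 73-1z"/><path d="M150 308l-7 5-11 24-38 38-9 4-13 15-3 16 7 21 0 12-5 27-2 58 44-1-8-38 0-26 4-13-12-36 0-12 9-10 41-17 10-37 0-12z"/><path d="M90 16l-74 1 1 83 26 4 32-15 8-2 14 0 8-4-2-8-2-21-9-25z"/><path d="M527 16l-15 1 1 9 6 13 9-1z"/>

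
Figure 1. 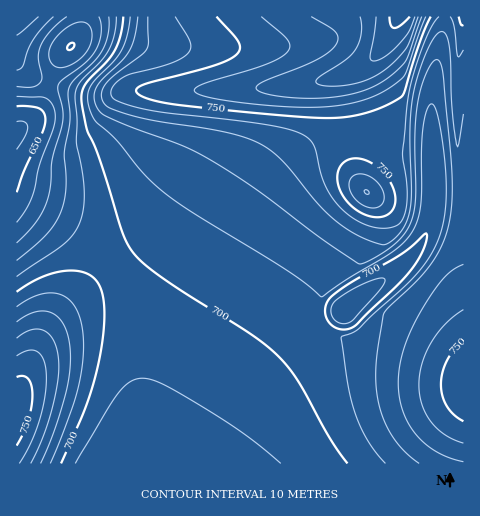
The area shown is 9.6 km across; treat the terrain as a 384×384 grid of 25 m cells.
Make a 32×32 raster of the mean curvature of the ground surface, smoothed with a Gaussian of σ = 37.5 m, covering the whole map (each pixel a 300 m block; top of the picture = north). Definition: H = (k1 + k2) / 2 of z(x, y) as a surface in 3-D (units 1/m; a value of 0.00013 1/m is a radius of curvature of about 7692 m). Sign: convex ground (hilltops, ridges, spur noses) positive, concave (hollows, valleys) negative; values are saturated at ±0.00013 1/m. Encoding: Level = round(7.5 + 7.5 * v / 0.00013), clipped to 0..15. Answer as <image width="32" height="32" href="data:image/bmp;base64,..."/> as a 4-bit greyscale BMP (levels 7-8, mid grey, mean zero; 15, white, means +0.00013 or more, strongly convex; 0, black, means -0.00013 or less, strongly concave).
<image width="32" height="32" href="data:image/bmp;base64,Qk12AgAAAAAAAHYAAAAoAAAAIAAAACAAAAABAAQAAAAAAAACAAATCwAAEwsAABAAAAAAAAAAAAAAABEREQAiIiIAMzMzAERERABVVVUAZmZmAHd3dwCIiIgAmZmZAKqqqgC7u7sAzMzMAN3d3QDu7u4A////AJh2Z3d3d3d3d3d3d3eIiIipdmd3d3d3d3d3d3d3iIiIqYZmd3d3d3d3d3d3eIiIiKmHZnd3d3d3d3d3d3iIiImqh3Z3d3d3d3d3d3d3iIiJqph2d3d3d3d3d3d3d4iIiaqYd3d3d3d3d3d3d3eIiImqmHd3d3d3d3d3d3d3eIiImph3d3d3d3d3d3d4d3eIiJqYh3d3d3d3d3d46fl3eIiZmId3d3d3d3d3fgAvt3eIiZiHd3d3d3d3d34AEc93d4iIh3d3d3d3d3d48wEW+HeIiId3d3d3d3d3d4+BEE+HiIiId3d3d3d3d3d37SEG53iIiHd3d3d3d3d3d3ryEOh3eIiIiId3d3d3d3dnviBdd3eIiIiId3d3d3d2eZ8xH3d3iIiIiHd3d3d3Z7+/UQ93d4iIiIh3d3d3d3r/nWEfeHeIiIiId3d3d3eKyX1hH2iYiIiId3d3d3d3iIduUR9WipiHd3d3d3d3d3d3f0EfRGiodmZmZmZmZmZ3d38xLzI1iXZmZmZmZVVVVmZ/IS9DNYvJmZmZmZiId2ZmbyEvmWiu/9zMzMzMzMuph28RL7t3i96pmZmqqqu8zMqOIB+oQiR5lmZmZmZmd4m8vjAfljACWKZmZmZmZVVVe85wD6hSEkepd3d3d3d2ZVjOsA6ahTJGmoh3d3d3d3ZXvfAL"/>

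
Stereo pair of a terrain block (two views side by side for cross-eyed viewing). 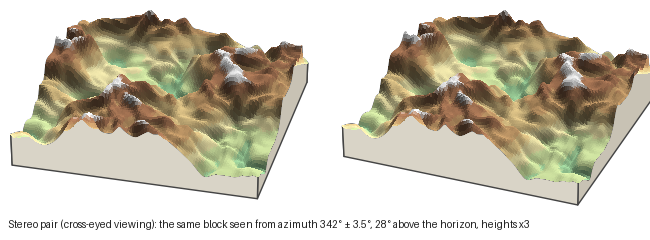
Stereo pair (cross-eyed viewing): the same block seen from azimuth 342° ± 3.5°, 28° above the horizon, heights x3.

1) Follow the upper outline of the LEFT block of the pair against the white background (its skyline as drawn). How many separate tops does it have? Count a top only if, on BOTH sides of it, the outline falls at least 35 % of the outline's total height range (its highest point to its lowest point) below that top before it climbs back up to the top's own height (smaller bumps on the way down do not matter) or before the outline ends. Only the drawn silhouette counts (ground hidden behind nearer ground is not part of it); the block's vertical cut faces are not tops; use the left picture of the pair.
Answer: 1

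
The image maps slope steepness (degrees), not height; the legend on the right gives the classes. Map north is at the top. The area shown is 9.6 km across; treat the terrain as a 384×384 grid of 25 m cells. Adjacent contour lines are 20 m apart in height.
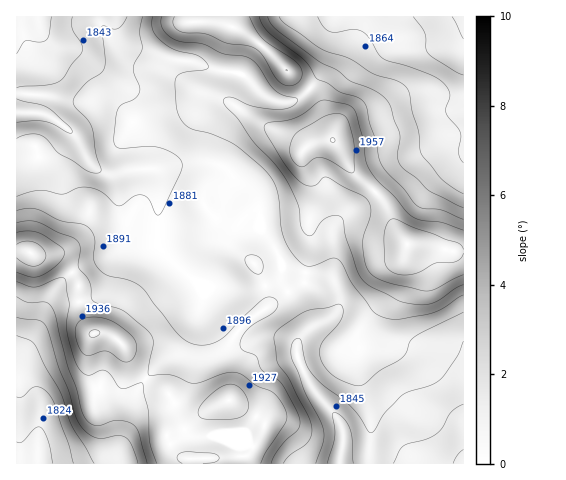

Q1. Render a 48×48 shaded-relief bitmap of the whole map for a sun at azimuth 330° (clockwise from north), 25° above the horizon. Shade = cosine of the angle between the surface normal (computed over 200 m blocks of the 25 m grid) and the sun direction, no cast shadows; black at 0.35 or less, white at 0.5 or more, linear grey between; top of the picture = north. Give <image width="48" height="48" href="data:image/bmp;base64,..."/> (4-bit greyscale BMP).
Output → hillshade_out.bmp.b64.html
<image width="48" height="48" href="data:image/bmp;base64,Qk32BAAAAAAAAHYAAAAoAAAAMAAAADAAAAABAAQAAAAAAIAEAAATCwAAEwsAABAAAAAAAAAAAAAAABEREQAiIiIAMzMzAERERABVVVUAZmZmAHd3dwCIiIgAmZmZAKqqqgC7u7sAzMzMAN3d3QDu7u4A////AGZ4mYh2Z4mYiZiId3UQE0MiWZdlZmZVVWZ4mYdlV4mYiJmYh3YgAjMiWJdlVmZVVWZ4iHVDRXmoeIiIh3dAASMzWJhlVVVVVVZ4iHQyJGmph3ZmZndjESREV4dlVVVVVVVomXVDI1iqmIZVRFd1M0VmZndlVVVVVVVnmZdlRFeZiJh1RFeHZWZ2VmZlVmZlVVVXiqh2ZWeIiJqodmeId3dlVWVVZmZVVVVWiZh3dmeIiJvMqIiZh3ZkRVVVVmVVVWZWeId3dmeZmZve25mqh2ZVVVVFVVVVVWZniHZWZUaKqZq93Kmal3ZmZlVERVVVVXd4mXQ1VDRomZmau6h3h3d3ZmVURVVWZneImYQjVDNWeIiZmZhlZ4mYd3ZmVVVWZmeJmoUjVlVWeJmZh3h1Voqph3dmZmZmZlZ5qqhVaIdneJqql2ZlRGm7qHdmZVVVVURoq8ypmZiIiJmqqHVDIkebuoZlRDMzRDNHm93cupiId4iaqoZTIiRoqpdlMiERI0NGmrvLqYiId3iJqql1QzM1eZdlQyAAAkM1iIiamYiId3eImqmYZUNEZ4dlVDIAAEIkeHZ5mZiIh3d4iJiIh2VVZ2VDMzMgACEASId5qpmIiHd3d3d3iHZmZ2UyIiMyACEAFXiJqpmIh3d3d3d3eHZmeIdVQzREIEQxE1Z4mZiId3dmd3d3d3VFaJmIdURVVHdmVERWeIh3d3dmeIiHd2VEaJmZh1VWdrupmXVVd3d3eId3eIiIh2VVaJqZmHd4ie3Lu6hmZ3d3eIiIiIiIiHZmeaqqqqqqq/7Lu6l2d3d3eIiIh3eImYdmeauqq83MzO3Lq6h3eHd3iId3iHd4mYdlaJqqqrzczNy6qql3iId4iId3iIeImYZVVniZmZvMy8ypmqqYmYiIiIh3iIiImHZVVVaJmImrurupmau6qpmImZiHeIiIh2VWVEWJmIiaqaqpmau6mZmYmZmId3d3dkRWVFaJmZiJmZmZmZqYd4iIiJiId3dmZUNEVVZ4iZmIiIiImZmHZWZmd3d3d2ZWd1MzRFVmZ4iHd4h4iZmYZmZmZmZmZmVWiYVERERWVWd3dpmImZmZh2ZmZmZmZmZnmqh3ZUVmVVZ3dru5mIiZh3d3ZmVWZneJq7uqhlVnZmZ3d8y6h2eJmHd3d2ZmZomrzdzMp1Vnd2d3d5mIdmeJmIiIh3dmZ4rM3u7dyWVmZmZ3d2ZmeIiJmZmYiHd3eJq6ms3c3Jd3dmZmZnd4mqmZmZmZmIiJmZmXVGrLzLqZh2Zmd6qqu7qpmYiImZmaqZiGMSeqq7uqmIiIiKqqq7uqmIiImaqZmId2UzWamaq7qqmZmZmZqruqmZiImZmHZVZ4mHebqZmquqqqqYiZmqqpmZmYdmZkMjR5u6qrupmJmZmZmIiZmZmZmZmGQiIzISR6zLqrqph3d3d3d4iJiHiImpl1MQEkMzabu6maqYh3d3Znd4iJmIiImqqXZTNFZmaKqpiJmZh3d3d3d4iJmYiImru5h2Znd3Z5qpiImZiHiId3dw=="/>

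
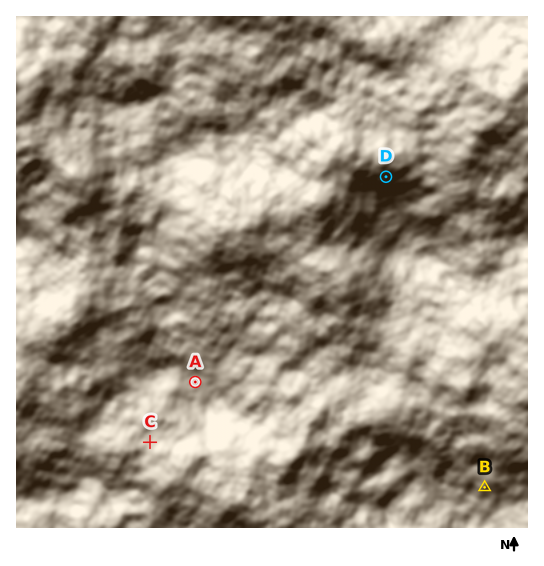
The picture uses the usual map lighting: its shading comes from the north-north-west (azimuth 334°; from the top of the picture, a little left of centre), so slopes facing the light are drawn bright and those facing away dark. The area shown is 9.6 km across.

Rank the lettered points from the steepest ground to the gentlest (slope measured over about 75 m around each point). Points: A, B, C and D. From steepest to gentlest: D B C A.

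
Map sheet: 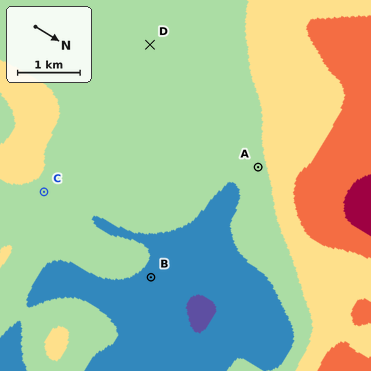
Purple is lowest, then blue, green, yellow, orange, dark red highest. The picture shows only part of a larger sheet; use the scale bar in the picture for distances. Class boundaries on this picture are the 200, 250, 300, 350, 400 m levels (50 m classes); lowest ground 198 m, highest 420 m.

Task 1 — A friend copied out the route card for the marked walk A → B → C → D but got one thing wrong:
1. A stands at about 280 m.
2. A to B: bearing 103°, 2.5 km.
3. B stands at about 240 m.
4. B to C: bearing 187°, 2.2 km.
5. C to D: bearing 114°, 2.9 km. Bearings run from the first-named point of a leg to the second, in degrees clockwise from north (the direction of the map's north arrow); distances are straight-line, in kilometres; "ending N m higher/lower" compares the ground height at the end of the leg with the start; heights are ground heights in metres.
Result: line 5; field bearing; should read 274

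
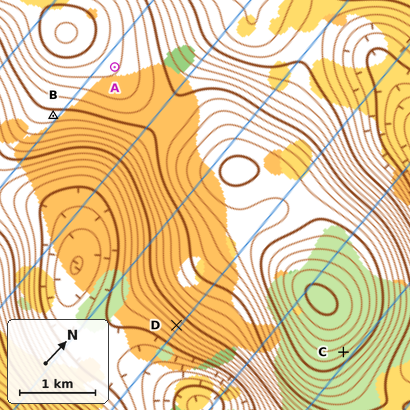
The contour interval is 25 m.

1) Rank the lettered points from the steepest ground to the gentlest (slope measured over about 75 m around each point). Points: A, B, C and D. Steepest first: D C B A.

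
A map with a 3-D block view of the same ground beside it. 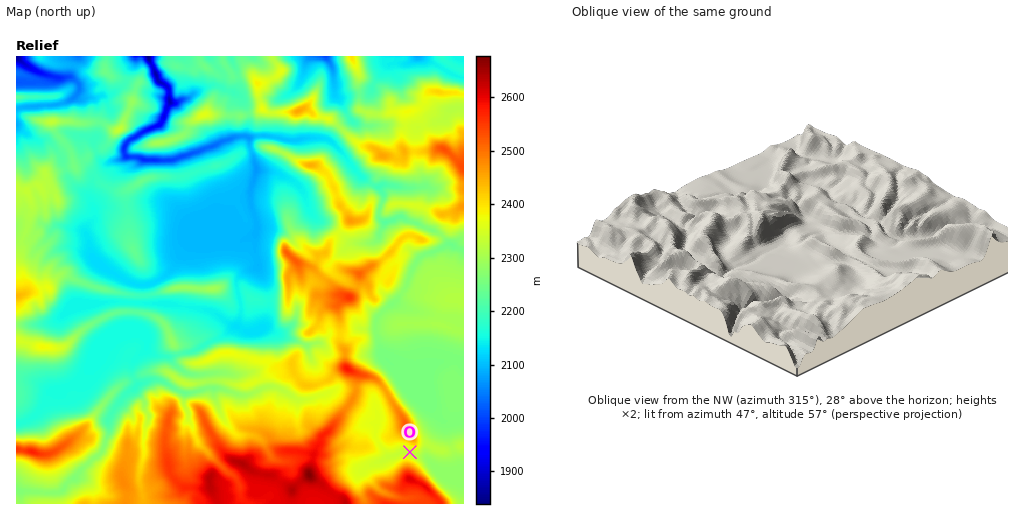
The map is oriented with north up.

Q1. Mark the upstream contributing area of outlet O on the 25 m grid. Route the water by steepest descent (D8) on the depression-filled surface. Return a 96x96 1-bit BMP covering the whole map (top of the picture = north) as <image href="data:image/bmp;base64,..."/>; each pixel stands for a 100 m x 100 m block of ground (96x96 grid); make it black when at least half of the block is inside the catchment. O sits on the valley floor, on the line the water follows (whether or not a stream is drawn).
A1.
<image width="96" height="96" href="data:image/bmp;base64,Qk2+BAAAAAAAAD4AAAAoAAAAYAAAAGAAAAABAAEAAAAAAIAEAAATCwAAEwsAAAIAAAAAAAAA////AAAAAAAAAAAAAAAAAAP//+AAAAAAAAAAAAf//8AAAAAAAAAAAB///4AAAAAAAAAAAD///wAAAAAAAAAAAH///AAAAAAAAAAAAP//8AAAAAAAAAAAAf//8AAAAAAAAAAAAf//8AAAAAAAAAAAAf//8AAAAAAAAAAAAP//8AAAAAAAAAAAAP//8AAAAAAAAAAAAP//+AAAAAAAAAAAAH//+AAAAAAAAAAAAH//+AAAAAAAAAAAAD//+AAAAAAAAAAAAB//8AAAAAAAAAAAAA//8AAAAAAAAAAAAA//4AAAAAAAAAAAAAf/4AAAAAAAAAAAAAP/wAAAAAAAAAAAAAH/wAAAAAAAAAAAAAH/gAAAAAAAAAAAAAD/AAAAAAAAAAAAAAB/AAAAAAAAAAAAAAB+AAAAAAAAAAAAAAB8AAAAAAAAAAAAAAB4AAAAAAAAAAAAAABgAAAAAAAAAAAAAAAAAAAAAAAAAAAAAAAAAAAAAAAAAAAAAAAAAAAAAAAAAAAAAAAAAAAAAAAAAAAAAAAAAAAAAAAAAAAAAAAAAAAAAAAAAAAAAAAAAAAAAAAAAAAAAAAAAAAAAAAAAAAAAAAAAAAAAAAAAAAAAAAAAAAAAAAAAAAAAAAAAAAAAAAAAAAAAAAAAAAAAAAAAAAAAAAAAAAAAAAAAAAAAAAAAAAAAAAAAAAAAAAAAAAAAAAAAAAAAAAAAAAAAAAAAAAAAAAAAAAAAAAAAAAAAAAAAAAAAAAAAAAAAAAAAAAAAAAAAAAAAAAAAAAAAAAAAAAAAAAAAAAAAAAAAAAAAAAAAAAAAAAAAAAAAAAAAAAAAAAAAAAAAAAAAAAAAAAAAAAAAAAAAAAAAAAAAAAAAAAAAAAAAAAAAAAAAAAAAAAAAAAAAAAAAAAAAAAAAAAAAAAAAAAAAAAAAAAAAAAAAAAAAAAAAAAAAAAAAAAAAAAAAAAAAAAAAAAAAAAAAAAAAAAAAAAAAAAAAAAAAAAAAAAAAAAAAAAAAAAAAAAAAAAAAAAAAAAAAAAAAAAAAAAAAAAAAAAAAAAAAAAAAAAAAAAAAAAAAAAAAAAAAAAAAAAAAAAAAAAAAAAAAAAAAAAAAAAAAAAAAAAAAAAAAAAAAAAAAAAAAAAAAAAAAAAAAAAAAAAAAAAAAAAAAAAAAAAAAAAAAAAAAAAAAAAAAAAAAAAAAAAAAAAAAAAAAAAAAAAAAAAAAAAAAAAAAAAAAAAAAAAAAAAAAAAAAAAAAAAAAAAAAAAAAAAAAAAAAAAAAAAAAAAAAAAAAAAAAAAAAAAAAAAAAAAAAAAAAAAAAAAAAAAAAAAAAAAAAAAAAAAAAAAAAAAAAAAAAAAAAAAAAAAAAAAAAAAAAAAAAAAAAAAAAAAAAAAAAAAAAAAAAAAAAAAAAAAAAAAAAAAAAAAAAAAAAAAAAAAAAAAAAAAAAAAAAAAAAAAAAAAAAAAAAAAAAAAAAAAAAAAAAAAAAAAAAAAAAAAAAAAAAAAAAAAAAAAAAAAAAAAAAAAAAAAAAAAAAAAAAAAAAAAAAAAAAAA="/>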